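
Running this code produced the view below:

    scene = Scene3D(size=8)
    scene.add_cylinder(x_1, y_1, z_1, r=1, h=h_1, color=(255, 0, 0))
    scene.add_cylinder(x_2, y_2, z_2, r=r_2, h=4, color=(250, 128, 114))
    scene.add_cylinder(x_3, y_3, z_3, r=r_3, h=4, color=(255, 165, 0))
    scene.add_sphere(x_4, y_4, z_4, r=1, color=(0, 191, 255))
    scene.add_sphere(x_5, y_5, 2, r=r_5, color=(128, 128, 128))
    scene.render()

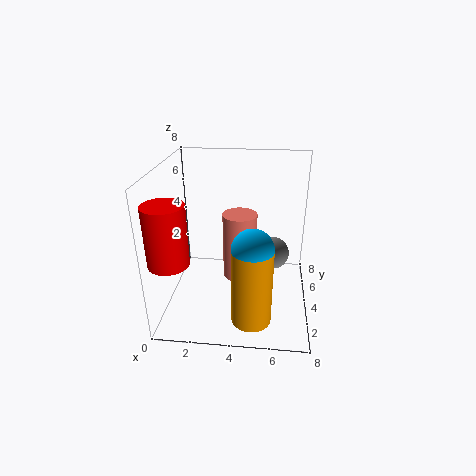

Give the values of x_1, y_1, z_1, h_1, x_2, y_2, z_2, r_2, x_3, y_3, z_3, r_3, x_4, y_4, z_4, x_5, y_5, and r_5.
x_1 = 1, y_1 = 1, z_1 = 4, h_1 = 3, x_2 = 4, y_2 = 5, z_2 = 1, r_2 = 1, x_3 = 5, y_3 = 1, z_3 = 1, r_3 = 1, x_4 = 5, y_4 = 1, z_4 = 5, x_5 = 6, y_5 = 6, r_5 = 1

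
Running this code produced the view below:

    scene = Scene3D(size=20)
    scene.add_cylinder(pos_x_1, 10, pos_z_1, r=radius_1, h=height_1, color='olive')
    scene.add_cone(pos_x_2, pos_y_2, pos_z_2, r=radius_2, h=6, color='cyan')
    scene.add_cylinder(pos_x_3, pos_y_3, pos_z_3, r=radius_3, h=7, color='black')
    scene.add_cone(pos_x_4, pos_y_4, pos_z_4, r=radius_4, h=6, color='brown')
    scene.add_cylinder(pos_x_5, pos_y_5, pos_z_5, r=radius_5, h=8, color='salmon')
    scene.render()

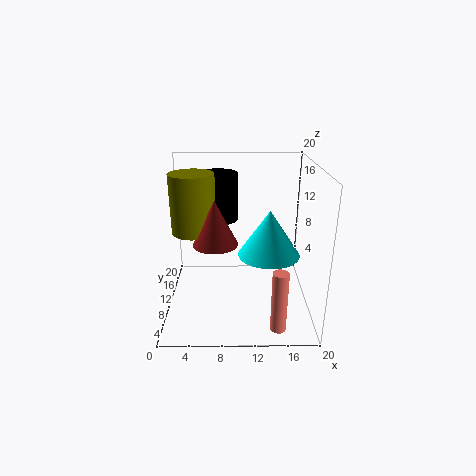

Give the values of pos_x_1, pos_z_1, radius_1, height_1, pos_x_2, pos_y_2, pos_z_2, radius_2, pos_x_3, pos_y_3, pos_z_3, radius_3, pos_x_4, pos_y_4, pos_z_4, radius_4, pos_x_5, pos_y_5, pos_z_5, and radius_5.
pos_x_1 = 4
pos_z_1 = 11
radius_1 = 3
height_1 = 8
pos_x_2 = 14
pos_y_2 = 7
pos_z_2 = 9
radius_2 = 4
pos_x_3 = 7
pos_y_3 = 15
pos_z_3 = 11
radius_3 = 3
pos_x_4 = 7
pos_y_4 = 8
pos_z_4 = 10
radius_4 = 3
pos_x_5 = 15
pos_y_5 = 2
pos_z_5 = 1
radius_5 = 1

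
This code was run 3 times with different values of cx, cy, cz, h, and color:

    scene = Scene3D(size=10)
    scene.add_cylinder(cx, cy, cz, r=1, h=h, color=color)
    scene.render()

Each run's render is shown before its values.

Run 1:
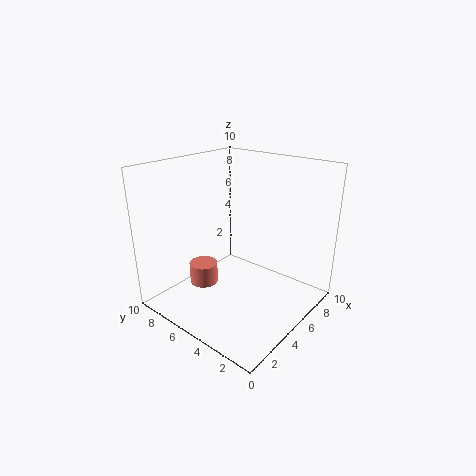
cx = 3.5; cy = 7; cz = 1.5; h = 1.5; color = 'salmon'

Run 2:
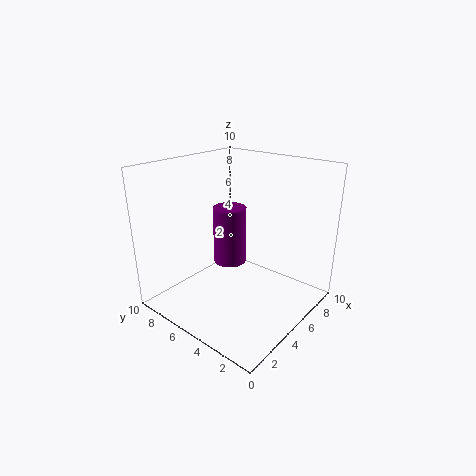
cx = 3; cy = 4; cz = 4.5; h = 3.5; color = 'purple'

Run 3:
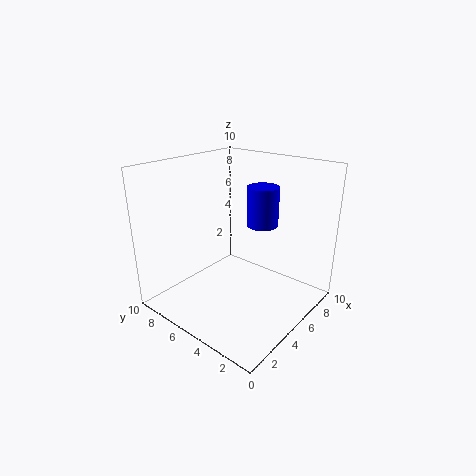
cx = 5; cy = 3; cz = 6.5; h = 2.5; color = 'blue'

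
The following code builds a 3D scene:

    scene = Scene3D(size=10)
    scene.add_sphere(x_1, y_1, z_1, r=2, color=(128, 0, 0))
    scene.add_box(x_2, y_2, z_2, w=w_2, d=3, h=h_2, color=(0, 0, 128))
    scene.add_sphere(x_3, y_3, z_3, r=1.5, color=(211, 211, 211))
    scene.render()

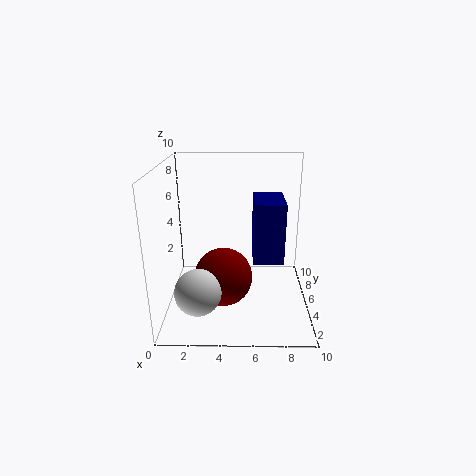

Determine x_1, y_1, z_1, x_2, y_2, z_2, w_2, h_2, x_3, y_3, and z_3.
x_1 = 4
y_1 = 4
z_1 = 2.5
x_2 = 6
y_2 = 3
z_2 = 4
w_2 = 2
h_2 = 4
x_3 = 2.5
y_3 = 2
z_3 = 2.5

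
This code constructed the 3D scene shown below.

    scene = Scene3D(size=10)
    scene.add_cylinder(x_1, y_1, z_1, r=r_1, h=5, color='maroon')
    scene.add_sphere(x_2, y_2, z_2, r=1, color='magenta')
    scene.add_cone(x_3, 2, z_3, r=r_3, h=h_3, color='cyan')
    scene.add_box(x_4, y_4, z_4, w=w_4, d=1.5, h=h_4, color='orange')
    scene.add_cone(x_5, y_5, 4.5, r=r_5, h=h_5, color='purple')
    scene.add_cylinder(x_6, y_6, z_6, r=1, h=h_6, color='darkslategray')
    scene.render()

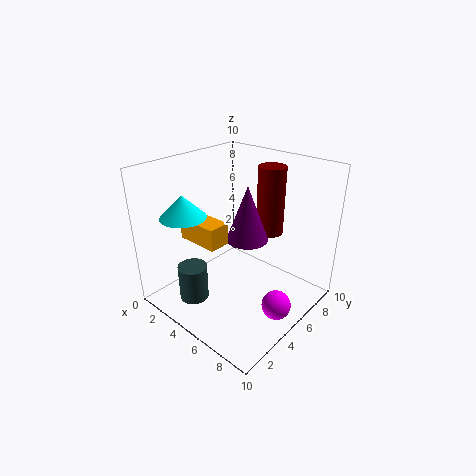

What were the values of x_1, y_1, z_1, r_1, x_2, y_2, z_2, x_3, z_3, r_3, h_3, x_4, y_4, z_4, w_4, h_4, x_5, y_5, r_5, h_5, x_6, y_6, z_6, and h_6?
x_1 = 5.5; y_1 = 8; z_1 = 4.5; r_1 = 1; x_2 = 8.5; y_2 = 5; z_2 = 1; x_3 = 3; z_3 = 7; r_3 = 1.5; h_3 = 1.5; x_4 = 2; y_4 = 2.5; z_4 = 5; w_4 = 3; h_4 = 1.5; x_5 = 5; y_5 = 6; r_5 = 1.5; h_5 = 4; x_6 = 3.5; y_6 = 2; z_6 = 1; h_6 = 2.5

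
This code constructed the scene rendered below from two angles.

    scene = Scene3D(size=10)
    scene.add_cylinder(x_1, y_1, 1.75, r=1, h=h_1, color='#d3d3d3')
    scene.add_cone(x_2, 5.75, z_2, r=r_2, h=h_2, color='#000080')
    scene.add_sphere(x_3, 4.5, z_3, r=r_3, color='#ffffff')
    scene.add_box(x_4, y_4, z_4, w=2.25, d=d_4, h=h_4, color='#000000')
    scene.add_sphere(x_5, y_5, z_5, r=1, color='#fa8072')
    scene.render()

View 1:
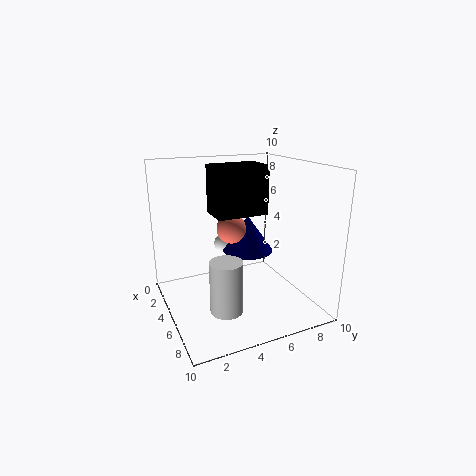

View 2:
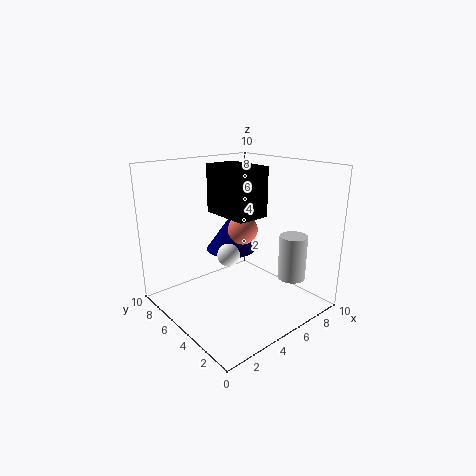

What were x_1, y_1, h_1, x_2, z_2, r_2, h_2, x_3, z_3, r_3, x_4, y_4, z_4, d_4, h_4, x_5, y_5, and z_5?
x_1 = 8.25, y_1 = 2.75, h_1 = 3.25, x_2 = 5, z_2 = 4, r_2 = 1.75, h_2 = 2.5, x_3 = 3.75, z_3 = 4.25, r_3 = 0.75, x_4 = 3.75, y_4 = 3.25, z_4 = 6.75, d_4 = 3.5, h_4 = 3.25, x_5 = 5, y_5 = 4.5, z_5 = 5.75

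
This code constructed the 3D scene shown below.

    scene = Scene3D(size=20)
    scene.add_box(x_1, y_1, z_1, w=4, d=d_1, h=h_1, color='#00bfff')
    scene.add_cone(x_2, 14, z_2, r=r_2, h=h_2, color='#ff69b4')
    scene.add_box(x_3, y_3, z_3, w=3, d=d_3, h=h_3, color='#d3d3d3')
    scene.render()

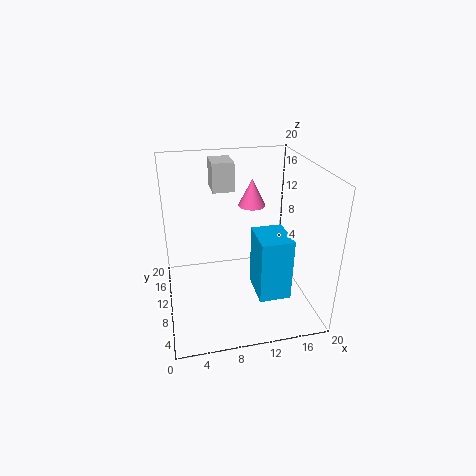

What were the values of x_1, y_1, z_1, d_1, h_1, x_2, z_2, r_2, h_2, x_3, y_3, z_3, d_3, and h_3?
x_1 = 11, y_1 = 2, z_1 = 5, d_1 = 5, h_1 = 8, x_2 = 13, z_2 = 13, r_2 = 2, h_2 = 4, x_3 = 7, y_3 = 12, z_3 = 16, d_3 = 4, h_3 = 4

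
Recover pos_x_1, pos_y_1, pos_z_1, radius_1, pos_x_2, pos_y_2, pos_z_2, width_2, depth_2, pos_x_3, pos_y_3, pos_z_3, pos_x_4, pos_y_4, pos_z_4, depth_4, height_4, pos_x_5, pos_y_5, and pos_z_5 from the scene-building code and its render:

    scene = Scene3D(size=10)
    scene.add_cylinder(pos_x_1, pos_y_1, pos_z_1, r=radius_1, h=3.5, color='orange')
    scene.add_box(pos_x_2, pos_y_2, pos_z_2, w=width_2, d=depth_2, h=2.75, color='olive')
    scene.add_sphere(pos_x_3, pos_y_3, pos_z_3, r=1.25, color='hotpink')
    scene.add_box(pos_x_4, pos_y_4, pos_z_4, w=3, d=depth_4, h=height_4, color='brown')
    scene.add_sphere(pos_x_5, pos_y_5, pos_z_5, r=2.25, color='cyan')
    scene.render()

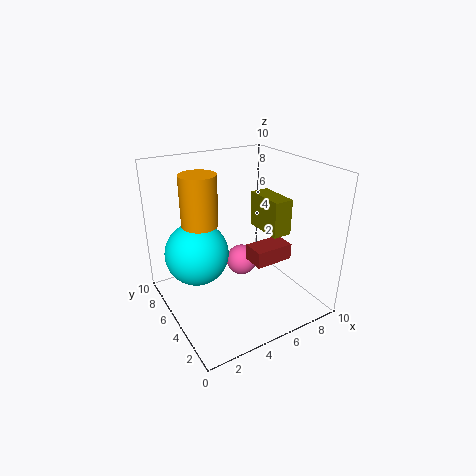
pos_x_1 = 2.75; pos_y_1 = 6.25; pos_z_1 = 6; radius_1 = 1.25; pos_x_2 = 8; pos_y_2 = 4.75; pos_z_2 = 4.25; width_2 = 1.5; depth_2 = 3.25; pos_x_3 = 7; pos_y_3 = 7.75; pos_z_3 = 1.25; pos_x_4 = 6.5; pos_y_4 = 4.5; pos_z_4 = 2.25; depth_4 = 1.75; height_4 = 1.25; pos_x_5 = 2.5; pos_y_5 = 6.5; pos_z_5 = 3.75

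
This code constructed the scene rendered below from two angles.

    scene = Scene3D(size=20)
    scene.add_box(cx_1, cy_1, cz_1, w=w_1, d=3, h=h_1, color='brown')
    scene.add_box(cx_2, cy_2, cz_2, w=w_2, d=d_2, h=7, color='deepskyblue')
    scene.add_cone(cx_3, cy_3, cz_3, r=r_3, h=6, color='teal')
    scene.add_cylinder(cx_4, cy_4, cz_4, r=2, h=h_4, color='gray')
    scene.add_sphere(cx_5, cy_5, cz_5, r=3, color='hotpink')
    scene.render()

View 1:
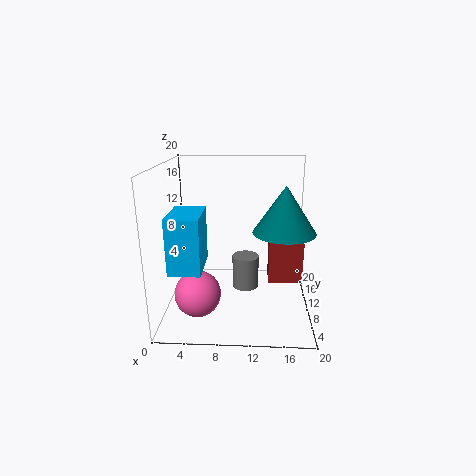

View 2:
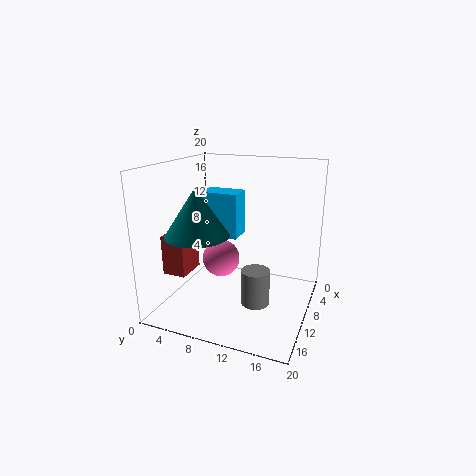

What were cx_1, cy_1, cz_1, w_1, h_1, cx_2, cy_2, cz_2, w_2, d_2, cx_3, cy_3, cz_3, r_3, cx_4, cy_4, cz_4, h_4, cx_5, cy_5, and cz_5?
cx_1 = 14; cy_1 = 3; cz_1 = 7; w_1 = 4; h_1 = 5; cx_2 = 2; cy_2 = 2; cz_2 = 8; w_2 = 4; d_2 = 6; cx_3 = 16; cy_3 = 7; cz_3 = 12; r_3 = 4; cx_4 = 11; cy_4 = 13; cz_4 = 1; h_4 = 5; cx_5 = 5; cy_5 = 5; cz_5 = 4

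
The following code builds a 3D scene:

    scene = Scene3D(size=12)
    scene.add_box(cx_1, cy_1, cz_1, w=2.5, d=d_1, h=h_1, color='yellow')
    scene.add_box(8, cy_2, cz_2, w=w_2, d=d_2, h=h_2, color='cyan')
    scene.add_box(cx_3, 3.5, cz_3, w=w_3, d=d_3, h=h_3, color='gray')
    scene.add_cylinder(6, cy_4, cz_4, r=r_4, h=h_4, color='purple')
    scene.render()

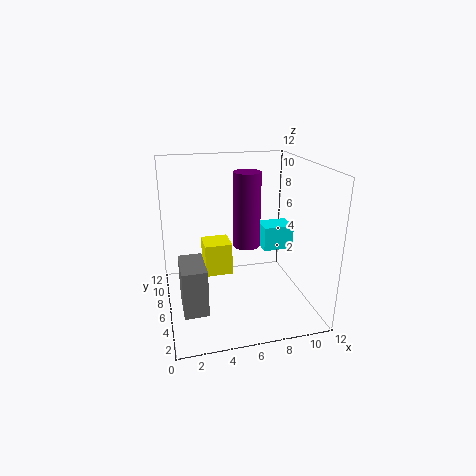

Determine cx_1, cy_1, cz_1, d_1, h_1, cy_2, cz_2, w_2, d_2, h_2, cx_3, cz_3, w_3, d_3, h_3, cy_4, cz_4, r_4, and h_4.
cx_1 = 3.5; cy_1 = 8; cz_1 = 1.5; d_1 = 2.5; h_1 = 3; cy_2 = 5; cz_2 = 5; w_2 = 2.5; d_2 = 2; h_2 = 2; cx_3 = 1; cz_3 = 0.5; w_3 = 2; d_3 = 3.5; h_3 = 4; cy_4 = 3.5; cz_4 = 6.5; r_4 = 1; h_4 = 5.5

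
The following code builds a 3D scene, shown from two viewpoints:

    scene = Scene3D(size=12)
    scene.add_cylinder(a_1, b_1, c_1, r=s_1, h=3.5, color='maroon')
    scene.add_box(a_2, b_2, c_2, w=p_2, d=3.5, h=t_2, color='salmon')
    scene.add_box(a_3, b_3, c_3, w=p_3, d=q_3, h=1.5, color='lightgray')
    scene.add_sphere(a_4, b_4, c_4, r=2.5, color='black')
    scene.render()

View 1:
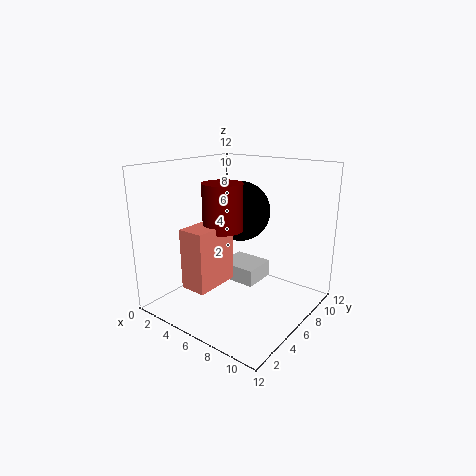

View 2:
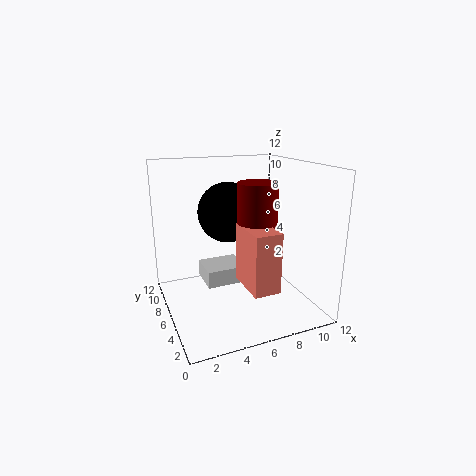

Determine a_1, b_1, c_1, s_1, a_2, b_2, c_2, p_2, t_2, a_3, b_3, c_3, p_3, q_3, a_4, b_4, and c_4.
a_1 = 6.5
b_1 = 3.5
c_1 = 7.5
s_1 = 1.5
a_2 = 5
b_2 = 0.5
c_2 = 3.5
p_2 = 2
t_2 = 4.5
a_3 = 3.5
b_3 = 6.5
c_3 = 1.5
p_3 = 3.5
q_3 = 3
a_4 = 5.5
b_4 = 7
c_4 = 8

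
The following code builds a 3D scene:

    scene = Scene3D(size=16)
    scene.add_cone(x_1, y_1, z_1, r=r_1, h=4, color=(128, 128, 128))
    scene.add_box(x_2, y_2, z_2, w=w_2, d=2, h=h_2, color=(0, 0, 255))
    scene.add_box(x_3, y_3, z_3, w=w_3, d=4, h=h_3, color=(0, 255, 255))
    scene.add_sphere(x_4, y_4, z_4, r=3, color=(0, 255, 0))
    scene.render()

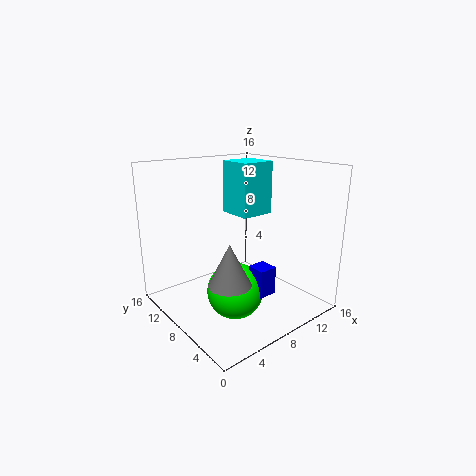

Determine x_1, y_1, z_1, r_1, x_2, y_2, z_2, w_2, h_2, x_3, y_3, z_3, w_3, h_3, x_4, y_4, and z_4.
x_1 = 3
y_1 = 3
z_1 = 6
r_1 = 2
x_2 = 7
y_2 = 3
z_2 = 3
w_2 = 2
h_2 = 3
x_3 = 9
y_3 = 8
z_3 = 10
w_3 = 4
h_3 = 6
x_4 = 6
y_4 = 6
z_4 = 3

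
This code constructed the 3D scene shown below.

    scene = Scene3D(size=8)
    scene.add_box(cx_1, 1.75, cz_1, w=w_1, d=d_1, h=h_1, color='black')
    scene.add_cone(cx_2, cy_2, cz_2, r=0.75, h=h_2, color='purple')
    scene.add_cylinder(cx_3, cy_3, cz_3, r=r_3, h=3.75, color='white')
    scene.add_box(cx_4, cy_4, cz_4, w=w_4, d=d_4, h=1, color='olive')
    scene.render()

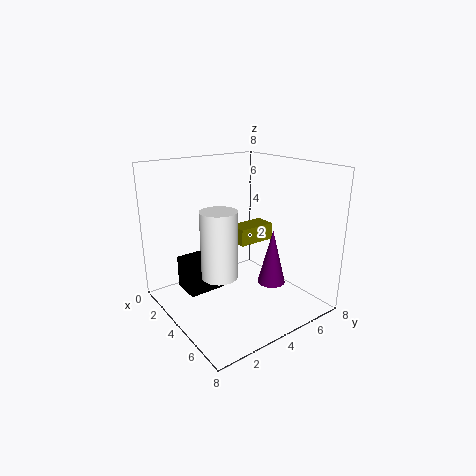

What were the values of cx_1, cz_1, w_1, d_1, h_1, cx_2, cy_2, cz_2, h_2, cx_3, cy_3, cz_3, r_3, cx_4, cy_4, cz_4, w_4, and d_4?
cx_1 = 0.75, cz_1 = 0.25, w_1 = 1.75, d_1 = 2.25, h_1 = 2, cx_2 = 5.75, cy_2 = 5, cz_2 = 1.75, h_2 = 3, cx_3 = 4, cy_3 = 2.75, cz_3 = 2, r_3 = 1, cx_4 = 2.5, cy_4 = 4.5, cz_4 = 3.25, w_4 = 1.25, d_4 = 2.25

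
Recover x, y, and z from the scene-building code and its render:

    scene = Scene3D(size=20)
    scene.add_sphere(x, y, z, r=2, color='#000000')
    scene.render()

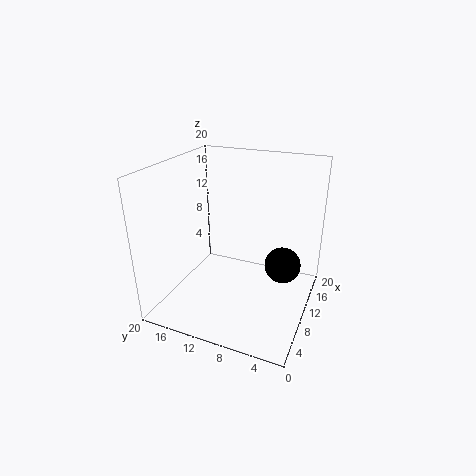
x = 4
y = 2
z = 11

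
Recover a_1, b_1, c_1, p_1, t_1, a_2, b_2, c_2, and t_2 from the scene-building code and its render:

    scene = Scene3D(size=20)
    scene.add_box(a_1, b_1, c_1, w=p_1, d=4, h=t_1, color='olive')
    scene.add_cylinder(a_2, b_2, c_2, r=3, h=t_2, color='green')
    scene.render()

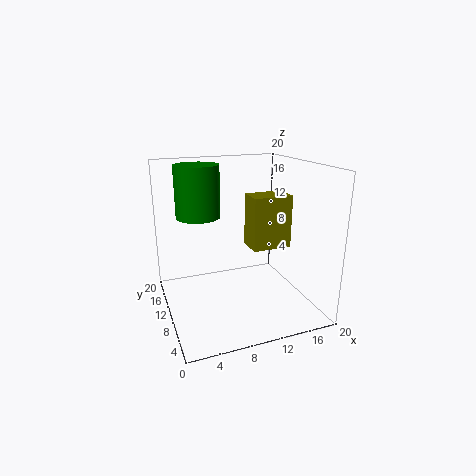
a_1 = 13; b_1 = 11; c_1 = 7; p_1 = 6; t_1 = 8; a_2 = 5; b_2 = 12; c_2 = 13; t_2 = 7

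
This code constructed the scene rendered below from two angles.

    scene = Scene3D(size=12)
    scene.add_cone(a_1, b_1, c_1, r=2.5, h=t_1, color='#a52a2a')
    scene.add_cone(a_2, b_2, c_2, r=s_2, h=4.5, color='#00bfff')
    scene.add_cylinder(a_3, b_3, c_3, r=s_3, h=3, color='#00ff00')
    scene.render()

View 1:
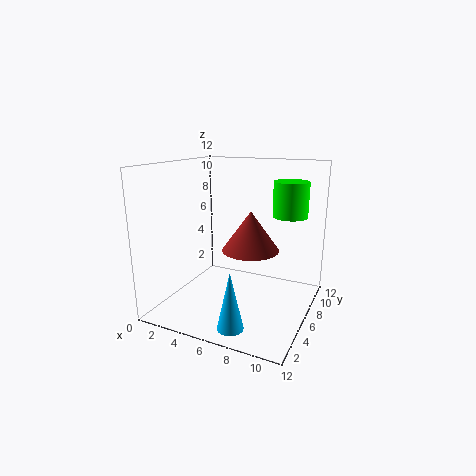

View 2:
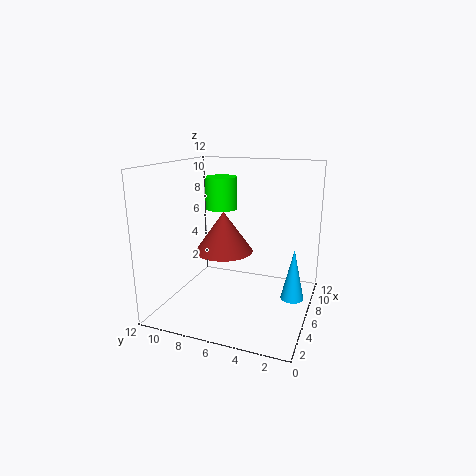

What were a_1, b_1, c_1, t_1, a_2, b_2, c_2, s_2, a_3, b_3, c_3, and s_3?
a_1 = 6.5; b_1 = 7.5; c_1 = 4.5; t_1 = 3.5; a_2 = 7.5; b_2 = 1.5; c_2 = 0.5; s_2 = 1; a_3 = 9.5; b_3 = 9; c_3 = 7.5; s_3 = 1.5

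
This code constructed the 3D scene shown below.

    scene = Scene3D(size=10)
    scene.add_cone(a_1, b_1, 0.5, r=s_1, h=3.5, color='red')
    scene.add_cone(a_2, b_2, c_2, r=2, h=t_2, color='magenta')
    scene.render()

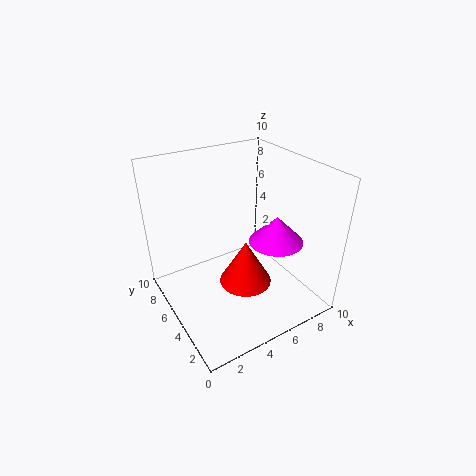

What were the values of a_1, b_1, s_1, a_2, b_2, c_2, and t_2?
a_1 = 6, b_1 = 5.5, s_1 = 2, a_2 = 8, b_2 = 4.5, c_2 = 4, t_2 = 2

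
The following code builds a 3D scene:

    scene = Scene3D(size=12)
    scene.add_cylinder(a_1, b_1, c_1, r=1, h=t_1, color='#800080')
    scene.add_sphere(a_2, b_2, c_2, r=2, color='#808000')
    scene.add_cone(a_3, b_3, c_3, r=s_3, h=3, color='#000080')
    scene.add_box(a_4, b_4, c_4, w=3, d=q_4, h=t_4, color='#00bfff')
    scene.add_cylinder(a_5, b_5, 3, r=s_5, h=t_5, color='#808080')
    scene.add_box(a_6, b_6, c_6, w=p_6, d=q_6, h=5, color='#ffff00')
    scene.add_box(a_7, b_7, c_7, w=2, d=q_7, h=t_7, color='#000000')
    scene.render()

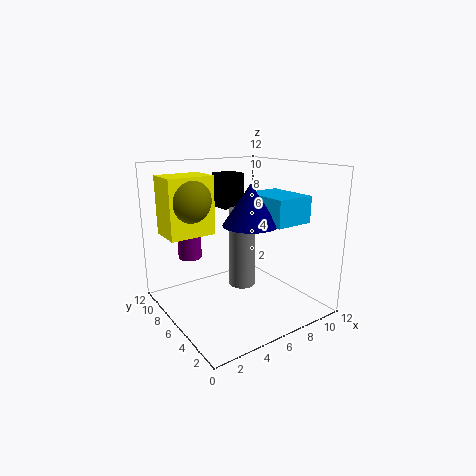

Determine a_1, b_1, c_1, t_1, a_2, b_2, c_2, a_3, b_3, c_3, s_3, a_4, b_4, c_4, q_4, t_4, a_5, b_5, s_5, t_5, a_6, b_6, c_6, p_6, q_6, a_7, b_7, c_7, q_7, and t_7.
a_1 = 3; b_1 = 9; c_1 = 4; t_1 = 5; a_2 = 3; b_2 = 9; c_2 = 9; a_3 = 5; b_3 = 3; c_3 = 8; s_3 = 2; a_4 = 6; b_4 = 1; c_4 = 8; q_4 = 4; t_4 = 2; a_5 = 5; b_5 = 4; s_5 = 1; t_5 = 6; a_6 = 1; b_6 = 8; c_6 = 6; p_6 = 4; q_6 = 3; a_7 = 6; b_7 = 8; c_7 = 8; q_7 = 2; t_7 = 3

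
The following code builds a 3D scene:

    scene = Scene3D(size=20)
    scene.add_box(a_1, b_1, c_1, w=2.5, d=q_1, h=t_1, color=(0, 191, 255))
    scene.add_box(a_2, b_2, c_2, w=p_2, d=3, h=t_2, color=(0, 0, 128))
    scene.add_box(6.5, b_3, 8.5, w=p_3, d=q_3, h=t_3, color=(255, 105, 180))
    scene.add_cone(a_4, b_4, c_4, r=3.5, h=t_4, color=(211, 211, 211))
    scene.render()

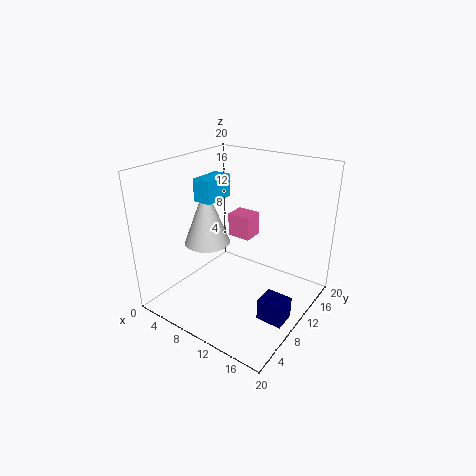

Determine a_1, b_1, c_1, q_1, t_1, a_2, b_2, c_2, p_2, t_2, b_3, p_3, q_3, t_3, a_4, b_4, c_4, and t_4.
a_1 = 5.5, b_1 = 6.5, c_1 = 15.5, q_1 = 4.5, t_1 = 3, a_2 = 15.5, b_2 = 6.5, c_2 = 1, p_2 = 3.5, t_2 = 3, b_3 = 12.5, p_3 = 3.5, q_3 = 3, t_3 = 3.5, a_4 = 3.5, b_4 = 11, c_4 = 7, t_4 = 9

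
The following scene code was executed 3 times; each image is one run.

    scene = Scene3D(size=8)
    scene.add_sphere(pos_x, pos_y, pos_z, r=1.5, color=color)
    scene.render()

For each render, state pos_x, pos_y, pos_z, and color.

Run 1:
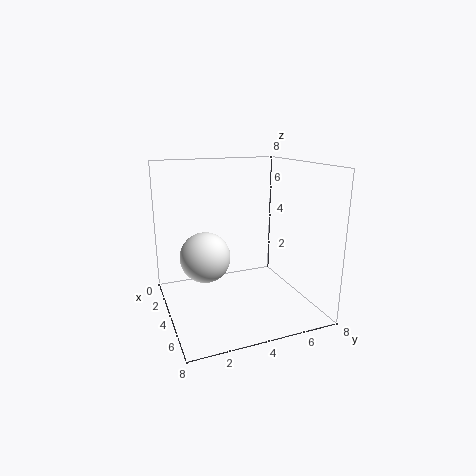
pos_x = 2.5, pos_y = 2.5, pos_z = 2.5, color = 'white'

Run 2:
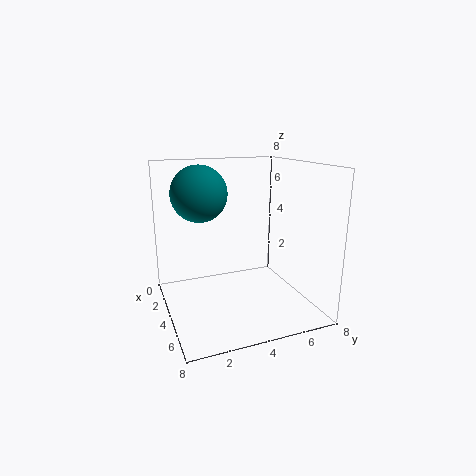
pos_x = 3.5, pos_y = 2, pos_z = 6.5, color = 'teal'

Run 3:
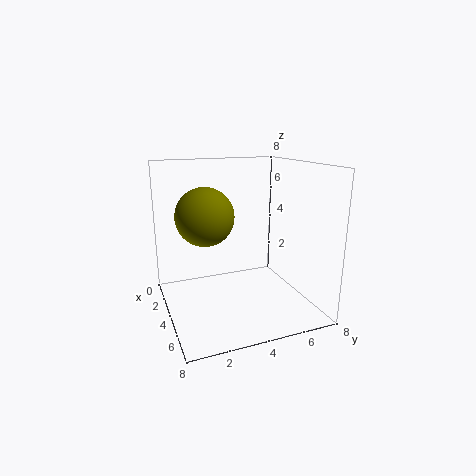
pos_x = 4.5, pos_y = 2, pos_z = 5.5, color = 'olive'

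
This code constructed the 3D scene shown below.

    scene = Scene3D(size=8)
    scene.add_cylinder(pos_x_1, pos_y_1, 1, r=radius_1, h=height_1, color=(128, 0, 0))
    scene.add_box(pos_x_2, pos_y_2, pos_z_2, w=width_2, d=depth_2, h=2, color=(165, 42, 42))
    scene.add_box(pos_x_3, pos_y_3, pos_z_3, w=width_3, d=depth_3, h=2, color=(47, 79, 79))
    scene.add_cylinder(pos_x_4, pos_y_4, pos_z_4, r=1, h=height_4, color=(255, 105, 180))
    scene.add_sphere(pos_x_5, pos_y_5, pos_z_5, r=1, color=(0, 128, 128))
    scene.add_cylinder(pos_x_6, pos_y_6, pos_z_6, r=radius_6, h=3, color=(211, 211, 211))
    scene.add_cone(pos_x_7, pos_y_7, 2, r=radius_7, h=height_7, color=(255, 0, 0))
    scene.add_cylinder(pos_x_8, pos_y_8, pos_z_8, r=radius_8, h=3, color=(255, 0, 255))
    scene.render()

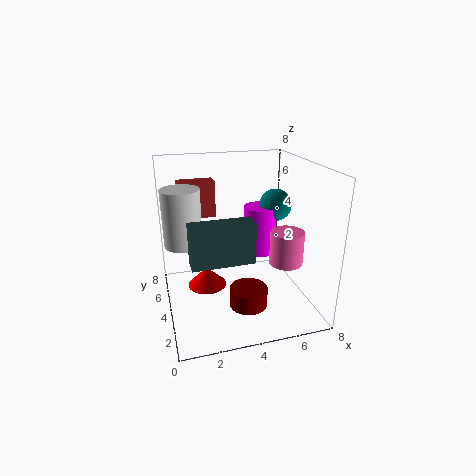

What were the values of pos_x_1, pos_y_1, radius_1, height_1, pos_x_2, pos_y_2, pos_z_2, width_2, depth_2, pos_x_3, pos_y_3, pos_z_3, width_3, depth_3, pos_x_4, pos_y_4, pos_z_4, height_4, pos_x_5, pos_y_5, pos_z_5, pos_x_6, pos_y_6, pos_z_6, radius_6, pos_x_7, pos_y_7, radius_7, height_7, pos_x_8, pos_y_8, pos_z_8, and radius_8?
pos_x_1 = 4; pos_y_1 = 2; radius_1 = 1; height_1 = 1; pos_x_2 = 1; pos_y_2 = 5; pos_z_2 = 5; width_2 = 2; depth_2 = 1; pos_x_3 = 1; pos_y_3 = 1; pos_z_3 = 4; width_3 = 3; depth_3 = 1; pos_x_4 = 7; pos_y_4 = 4; pos_z_4 = 2; height_4 = 2; pos_x_5 = 7; pos_y_5 = 6; pos_z_5 = 5; pos_x_6 = 1; pos_y_6 = 4; pos_z_6 = 4; radius_6 = 1; pos_x_7 = 2; pos_y_7 = 3; radius_7 = 1; height_7 = 1; pos_x_8 = 6; pos_y_8 = 6; pos_z_8 = 2; radius_8 = 1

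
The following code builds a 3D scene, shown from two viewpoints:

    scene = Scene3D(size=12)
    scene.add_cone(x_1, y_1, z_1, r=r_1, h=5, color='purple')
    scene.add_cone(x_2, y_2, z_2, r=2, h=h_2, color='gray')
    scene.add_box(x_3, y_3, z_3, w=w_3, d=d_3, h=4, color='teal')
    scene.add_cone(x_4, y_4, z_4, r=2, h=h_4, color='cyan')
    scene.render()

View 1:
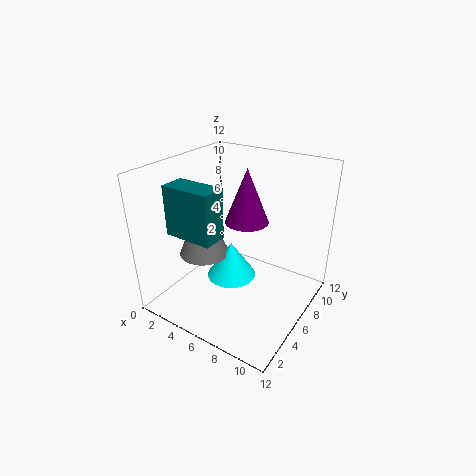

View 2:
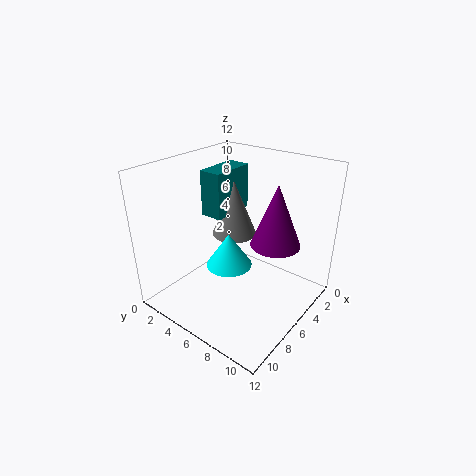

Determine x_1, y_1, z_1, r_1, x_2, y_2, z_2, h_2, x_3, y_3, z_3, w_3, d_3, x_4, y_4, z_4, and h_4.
x_1 = 5; y_1 = 9; z_1 = 6; r_1 = 2; x_2 = 4; y_2 = 4; z_2 = 5; h_2 = 5; x_3 = 2; y_3 = 2; z_3 = 7; w_3 = 4; d_3 = 2; x_4 = 6; y_4 = 5; z_4 = 3; h_4 = 3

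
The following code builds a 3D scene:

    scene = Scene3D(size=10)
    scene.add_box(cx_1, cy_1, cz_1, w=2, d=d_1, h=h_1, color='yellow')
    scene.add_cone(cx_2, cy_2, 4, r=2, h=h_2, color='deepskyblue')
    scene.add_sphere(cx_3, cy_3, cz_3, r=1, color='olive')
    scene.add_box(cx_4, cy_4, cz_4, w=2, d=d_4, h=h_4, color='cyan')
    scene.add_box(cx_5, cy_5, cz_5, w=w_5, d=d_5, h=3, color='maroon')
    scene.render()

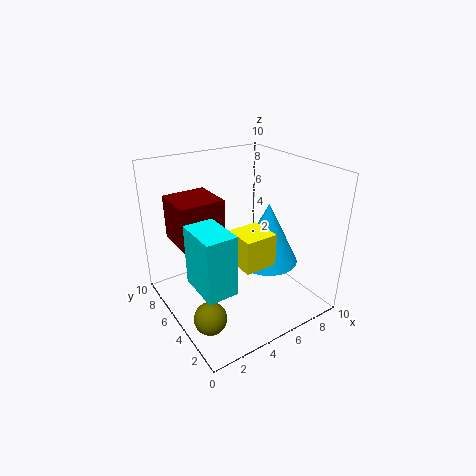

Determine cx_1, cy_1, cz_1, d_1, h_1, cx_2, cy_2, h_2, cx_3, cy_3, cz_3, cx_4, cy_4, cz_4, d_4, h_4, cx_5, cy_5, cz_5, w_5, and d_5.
cx_1 = 3; cy_1 = 1; cz_1 = 5; d_1 = 2; h_1 = 2; cx_2 = 6; cy_2 = 3; h_2 = 4; cx_3 = 1; cy_3 = 2; cz_3 = 2; cx_4 = 1; cy_4 = 2; cz_4 = 3; d_4 = 3; h_4 = 4; cx_5 = 1; cy_5 = 5; cz_5 = 5; w_5 = 3; d_5 = 3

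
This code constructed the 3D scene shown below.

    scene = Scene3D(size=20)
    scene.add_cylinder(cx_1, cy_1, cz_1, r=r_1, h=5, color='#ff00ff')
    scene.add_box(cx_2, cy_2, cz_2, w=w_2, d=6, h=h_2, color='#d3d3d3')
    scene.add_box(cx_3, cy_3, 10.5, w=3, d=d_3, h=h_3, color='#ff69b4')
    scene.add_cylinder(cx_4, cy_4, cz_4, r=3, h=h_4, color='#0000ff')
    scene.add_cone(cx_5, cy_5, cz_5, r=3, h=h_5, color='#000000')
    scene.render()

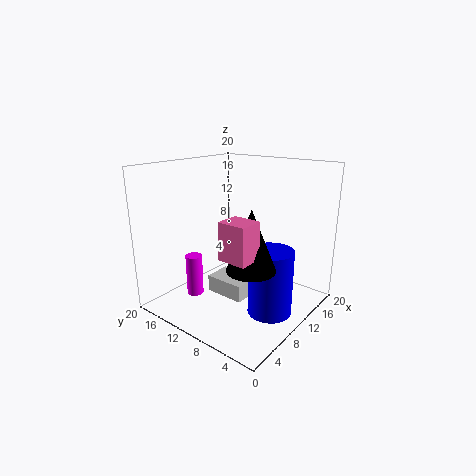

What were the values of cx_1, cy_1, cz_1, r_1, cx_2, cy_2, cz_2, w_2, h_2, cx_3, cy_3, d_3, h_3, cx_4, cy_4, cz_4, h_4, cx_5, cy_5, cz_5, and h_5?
cx_1 = 2
cy_1 = 10.5
cz_1 = 5
r_1 = 1
cx_2 = 9
cy_2 = 9
cz_2 = 0.5
w_2 = 4
h_2 = 2.5
cx_3 = 2
cy_3 = 3
d_3 = 3.5
h_3 = 4.5
cx_4 = 10
cy_4 = 4.5
cz_4 = 0.5
h_4 = 9
cx_5 = 5.5
cy_5 = 4.5
cz_5 = 8.5
h_5 = 7.5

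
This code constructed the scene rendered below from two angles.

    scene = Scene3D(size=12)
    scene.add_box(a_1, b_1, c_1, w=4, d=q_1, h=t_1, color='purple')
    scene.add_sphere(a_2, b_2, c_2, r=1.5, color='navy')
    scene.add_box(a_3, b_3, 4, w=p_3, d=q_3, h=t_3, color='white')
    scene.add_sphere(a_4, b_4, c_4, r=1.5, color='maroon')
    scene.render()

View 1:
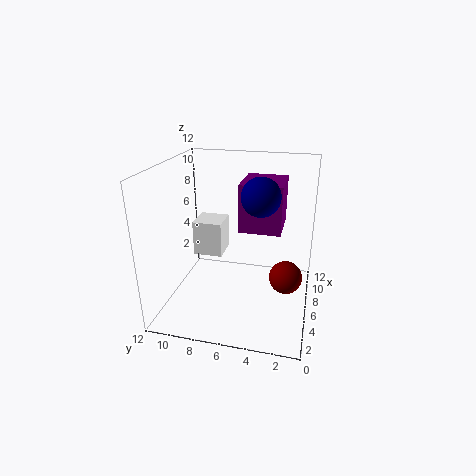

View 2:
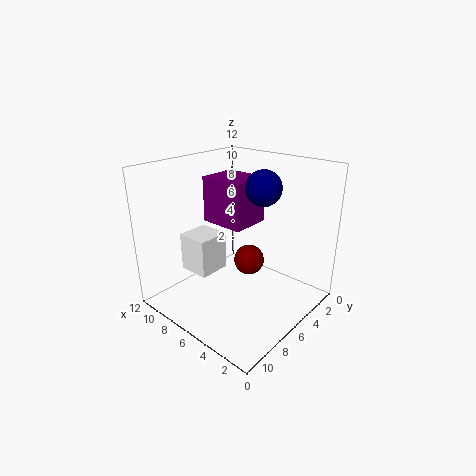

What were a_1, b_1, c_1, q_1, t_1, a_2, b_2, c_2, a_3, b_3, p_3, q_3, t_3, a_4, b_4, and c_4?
a_1 = 6, b_1 = 2.5, c_1 = 6.5, q_1 = 3.5, t_1 = 4, a_2 = 5, b_2 = 4, c_2 = 10, a_3 = 6, b_3 = 7.5, p_3 = 2.5, q_3 = 2.5, t_3 = 3, a_4 = 8, b_4 = 2, c_4 = 1.5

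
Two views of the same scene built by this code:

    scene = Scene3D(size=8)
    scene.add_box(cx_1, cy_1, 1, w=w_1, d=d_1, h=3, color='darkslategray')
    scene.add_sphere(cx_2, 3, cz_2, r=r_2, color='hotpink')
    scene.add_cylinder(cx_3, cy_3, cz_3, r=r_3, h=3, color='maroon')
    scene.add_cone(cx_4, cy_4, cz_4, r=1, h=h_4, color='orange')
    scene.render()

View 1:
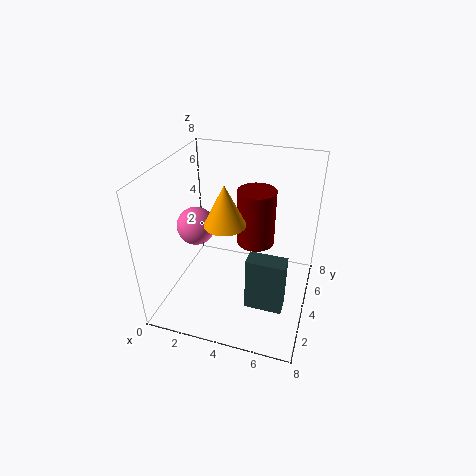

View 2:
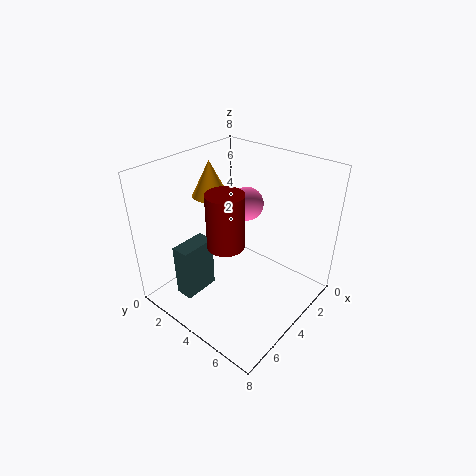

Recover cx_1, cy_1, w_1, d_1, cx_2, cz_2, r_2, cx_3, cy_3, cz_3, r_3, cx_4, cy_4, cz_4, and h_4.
cx_1 = 5, cy_1 = 2, w_1 = 2, d_1 = 1, cx_2 = 2, cz_2 = 5, r_2 = 1, cx_3 = 5, cy_3 = 4, cz_3 = 4, r_3 = 1, cx_4 = 4, cy_4 = 2, cz_4 = 6, h_4 = 2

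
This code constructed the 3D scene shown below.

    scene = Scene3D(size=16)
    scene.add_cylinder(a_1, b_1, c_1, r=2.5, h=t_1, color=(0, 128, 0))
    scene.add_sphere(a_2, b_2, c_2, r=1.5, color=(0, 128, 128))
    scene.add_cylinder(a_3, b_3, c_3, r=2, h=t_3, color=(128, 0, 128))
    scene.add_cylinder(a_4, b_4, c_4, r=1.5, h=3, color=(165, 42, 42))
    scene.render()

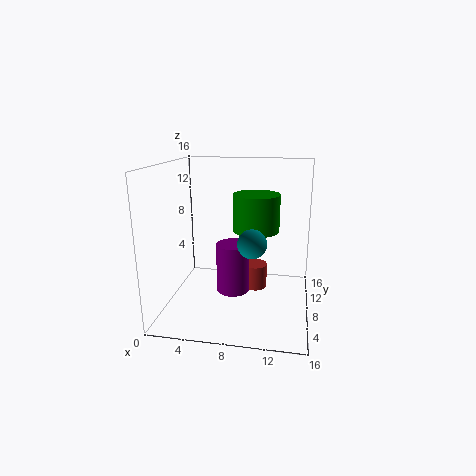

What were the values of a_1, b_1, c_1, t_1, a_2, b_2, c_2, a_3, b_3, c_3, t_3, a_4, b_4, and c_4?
a_1 = 10; b_1 = 8; c_1 = 9; t_1 = 4; a_2 = 10; b_2 = 5; c_2 = 8.5; a_3 = 7; b_3 = 10; c_3 = 0.5; t_3 = 6; a_4 = 9.5; b_4 = 11.5; c_4 = 0.5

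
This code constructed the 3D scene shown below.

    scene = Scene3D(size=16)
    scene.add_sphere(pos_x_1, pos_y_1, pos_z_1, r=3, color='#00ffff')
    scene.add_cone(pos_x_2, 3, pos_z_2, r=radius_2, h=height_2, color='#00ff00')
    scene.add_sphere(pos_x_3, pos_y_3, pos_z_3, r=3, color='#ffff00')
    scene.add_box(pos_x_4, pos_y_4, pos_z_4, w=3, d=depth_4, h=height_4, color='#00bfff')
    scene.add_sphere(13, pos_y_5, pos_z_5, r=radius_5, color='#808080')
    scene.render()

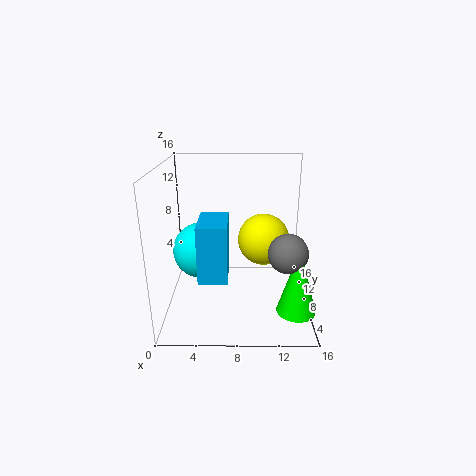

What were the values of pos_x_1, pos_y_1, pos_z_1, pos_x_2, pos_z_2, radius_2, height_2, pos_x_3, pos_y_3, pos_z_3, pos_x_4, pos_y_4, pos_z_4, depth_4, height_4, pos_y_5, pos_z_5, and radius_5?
pos_x_1 = 4; pos_y_1 = 7; pos_z_1 = 7; pos_x_2 = 14; pos_z_2 = 2; radius_2 = 2; height_2 = 7; pos_x_3 = 11; pos_y_3 = 10; pos_z_3 = 7; pos_x_4 = 4; pos_y_4 = 3; pos_z_4 = 5; depth_4 = 5; height_4 = 6; pos_y_5 = 4; pos_z_5 = 8; radius_5 = 2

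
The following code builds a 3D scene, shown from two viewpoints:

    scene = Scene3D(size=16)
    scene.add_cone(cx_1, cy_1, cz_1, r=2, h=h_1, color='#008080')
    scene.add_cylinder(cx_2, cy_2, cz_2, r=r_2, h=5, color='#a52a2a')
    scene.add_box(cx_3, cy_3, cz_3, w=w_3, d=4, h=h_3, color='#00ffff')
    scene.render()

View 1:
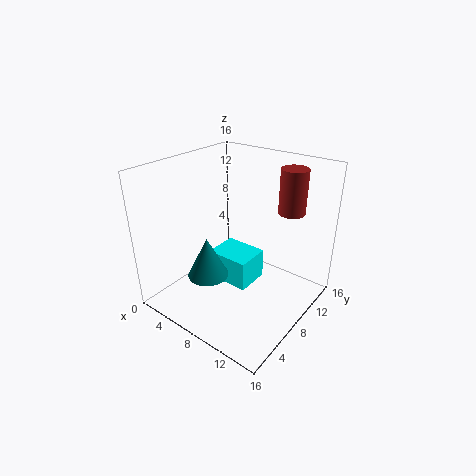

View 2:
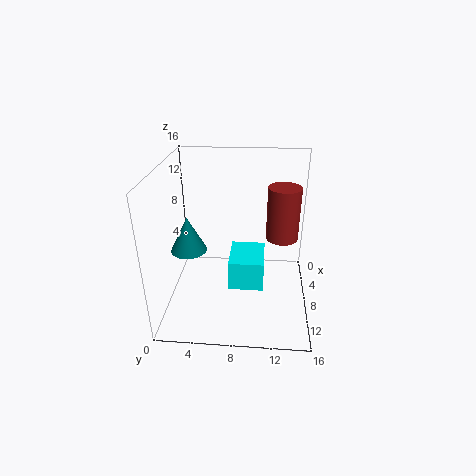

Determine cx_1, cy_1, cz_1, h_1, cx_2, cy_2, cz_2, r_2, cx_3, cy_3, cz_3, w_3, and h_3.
cx_1 = 8.5, cy_1 = 2.5, cz_1 = 6.5, h_1 = 4, cx_2 = 12, cy_2 = 12.5, cz_2 = 10.5, r_2 = 1.5, cx_3 = 4.5, cy_3 = 7, cz_3 = 2, w_3 = 5, h_3 = 3.5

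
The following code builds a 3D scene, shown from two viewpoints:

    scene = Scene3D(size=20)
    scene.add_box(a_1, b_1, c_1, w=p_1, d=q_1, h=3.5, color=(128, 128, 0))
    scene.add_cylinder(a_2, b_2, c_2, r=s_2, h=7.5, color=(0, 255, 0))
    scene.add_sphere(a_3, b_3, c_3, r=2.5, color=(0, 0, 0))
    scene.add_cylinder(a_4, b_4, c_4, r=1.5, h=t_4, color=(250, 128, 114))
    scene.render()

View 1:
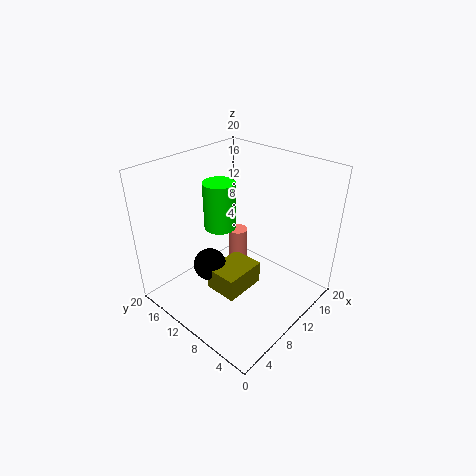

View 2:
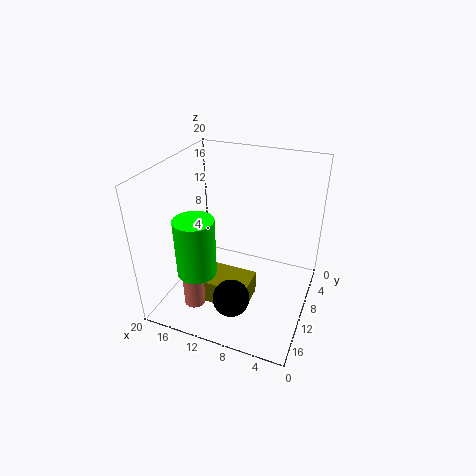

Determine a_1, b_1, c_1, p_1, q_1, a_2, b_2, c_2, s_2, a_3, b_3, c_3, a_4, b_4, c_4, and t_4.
a_1 = 7.5; b_1 = 9; c_1 = 0.5; p_1 = 6.5; q_1 = 5; a_2 = 13; b_2 = 16.5; c_2 = 8; s_2 = 2.5; a_3 = 9; b_3 = 15; c_3 = 3.5; a_4 = 15; b_4 = 14.5; c_4 = 0.5; t_4 = 7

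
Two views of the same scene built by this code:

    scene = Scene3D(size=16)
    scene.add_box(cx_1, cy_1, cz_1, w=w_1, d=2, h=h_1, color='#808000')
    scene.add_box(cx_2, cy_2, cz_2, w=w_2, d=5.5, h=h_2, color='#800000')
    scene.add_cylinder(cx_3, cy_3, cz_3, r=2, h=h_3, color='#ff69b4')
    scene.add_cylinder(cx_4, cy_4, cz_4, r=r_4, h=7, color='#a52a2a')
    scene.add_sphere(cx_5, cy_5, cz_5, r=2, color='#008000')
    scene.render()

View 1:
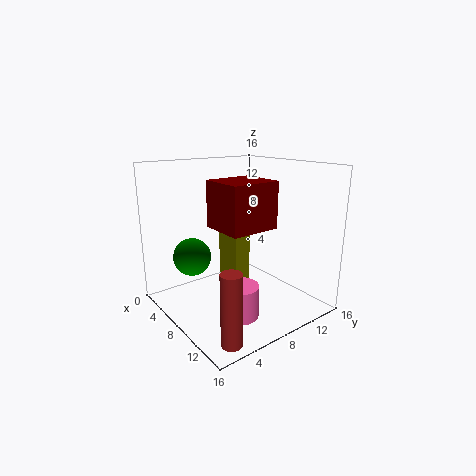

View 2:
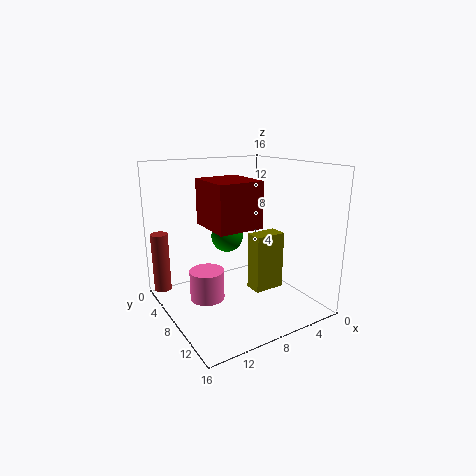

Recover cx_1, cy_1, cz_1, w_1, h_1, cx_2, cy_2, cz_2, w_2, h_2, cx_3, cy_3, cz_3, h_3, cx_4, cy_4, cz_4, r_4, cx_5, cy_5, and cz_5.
cx_1 = 3.5, cy_1 = 8.5, cz_1 = 2, w_1 = 3.5, h_1 = 6.5, cx_2 = 6.5, cy_2 = 5, cz_2 = 9.5, w_2 = 5, h_2 = 5, cx_3 = 11, cy_3 = 6, cz_3 = 0.5, h_3 = 3.5, cx_4 = 15, cy_4 = 2, cz_4 = 1, r_4 = 1, cx_5 = 6.5, cy_5 = 3, cz_5 = 6.5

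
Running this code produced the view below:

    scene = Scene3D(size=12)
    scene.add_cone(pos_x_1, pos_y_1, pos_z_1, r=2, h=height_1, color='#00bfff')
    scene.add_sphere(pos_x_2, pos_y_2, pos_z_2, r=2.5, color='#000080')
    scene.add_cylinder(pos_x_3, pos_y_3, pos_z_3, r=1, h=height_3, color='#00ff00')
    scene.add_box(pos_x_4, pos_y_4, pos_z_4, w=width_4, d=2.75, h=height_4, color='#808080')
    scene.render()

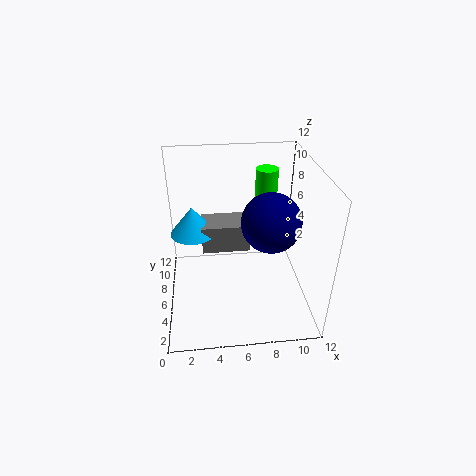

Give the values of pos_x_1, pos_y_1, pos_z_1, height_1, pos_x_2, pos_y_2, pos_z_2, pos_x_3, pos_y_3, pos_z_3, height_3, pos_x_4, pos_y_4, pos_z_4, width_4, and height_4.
pos_x_1 = 2.25; pos_y_1 = 8.5; pos_z_1 = 5.25; height_1 = 2.5; pos_x_2 = 8.75; pos_y_2 = 6; pos_z_2 = 7.25; pos_x_3 = 9; pos_y_3 = 9.75; pos_z_3 = 7; height_3 = 3.5; pos_x_4 = 3; pos_y_4 = 7.25; pos_z_4 = 3.75; width_4 = 4.25; height_4 = 2.5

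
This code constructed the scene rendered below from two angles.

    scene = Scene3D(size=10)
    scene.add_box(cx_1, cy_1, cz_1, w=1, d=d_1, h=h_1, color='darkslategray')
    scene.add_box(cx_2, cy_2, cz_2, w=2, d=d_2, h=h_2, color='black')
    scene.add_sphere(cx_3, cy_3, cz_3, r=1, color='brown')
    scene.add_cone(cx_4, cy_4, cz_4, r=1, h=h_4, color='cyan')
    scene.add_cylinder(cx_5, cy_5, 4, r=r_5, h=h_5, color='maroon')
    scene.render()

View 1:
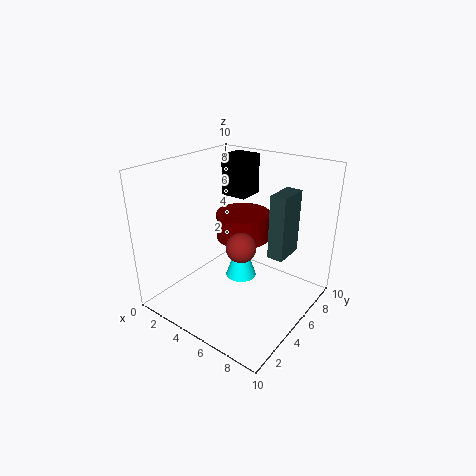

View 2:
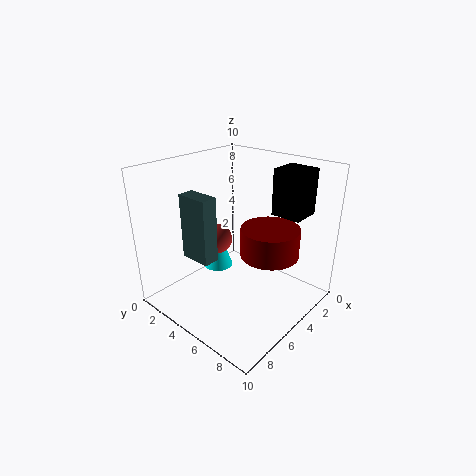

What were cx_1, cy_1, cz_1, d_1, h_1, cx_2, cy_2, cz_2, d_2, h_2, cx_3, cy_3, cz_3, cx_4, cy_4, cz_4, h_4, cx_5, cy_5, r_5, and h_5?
cx_1 = 8
cy_1 = 4
cz_1 = 5
d_1 = 2
h_1 = 4
cx_2 = 2
cy_2 = 7
cz_2 = 7
d_2 = 2
h_2 = 3
cx_3 = 6
cy_3 = 4
cz_3 = 5
cx_4 = 6
cy_4 = 4
cz_4 = 3
h_4 = 3
cx_5 = 4
cy_5 = 7
r_5 = 2
h_5 = 2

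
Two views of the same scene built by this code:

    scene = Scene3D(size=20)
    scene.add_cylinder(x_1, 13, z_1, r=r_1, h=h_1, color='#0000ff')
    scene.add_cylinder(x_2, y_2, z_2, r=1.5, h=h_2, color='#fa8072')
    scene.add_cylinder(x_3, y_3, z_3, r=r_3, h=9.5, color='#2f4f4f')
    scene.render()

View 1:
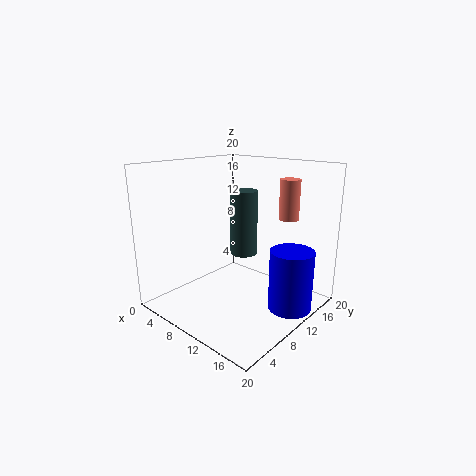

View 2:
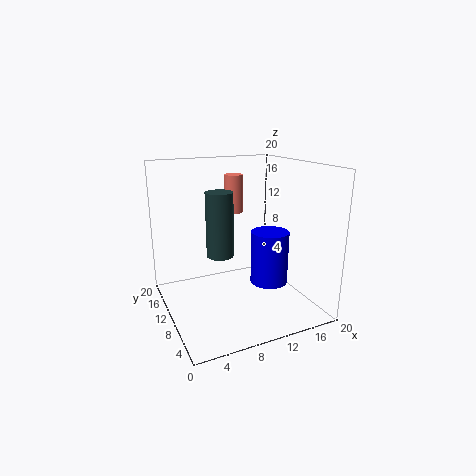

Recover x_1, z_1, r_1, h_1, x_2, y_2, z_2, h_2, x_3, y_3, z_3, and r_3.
x_1 = 17; z_1 = 0.5; r_1 = 3; h_1 = 8.5; x_2 = 13; y_2 = 18; z_2 = 11.5; h_2 = 6; x_3 = 8.5; y_3 = 13; z_3 = 6.5; r_3 = 2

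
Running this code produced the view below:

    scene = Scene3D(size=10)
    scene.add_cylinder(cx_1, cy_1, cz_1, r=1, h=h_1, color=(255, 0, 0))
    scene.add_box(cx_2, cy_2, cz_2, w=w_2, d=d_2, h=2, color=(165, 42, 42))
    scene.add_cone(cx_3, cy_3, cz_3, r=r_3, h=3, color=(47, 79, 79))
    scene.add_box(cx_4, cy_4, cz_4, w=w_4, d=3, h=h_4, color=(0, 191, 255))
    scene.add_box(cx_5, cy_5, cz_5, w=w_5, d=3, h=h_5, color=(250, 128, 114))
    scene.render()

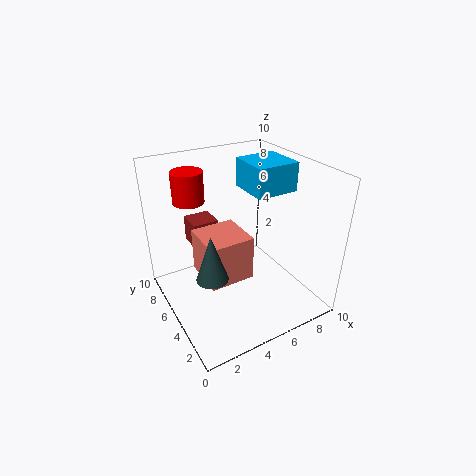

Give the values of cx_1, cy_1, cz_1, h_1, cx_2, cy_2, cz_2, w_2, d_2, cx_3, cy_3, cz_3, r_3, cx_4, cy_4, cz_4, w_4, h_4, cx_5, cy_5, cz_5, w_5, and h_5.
cx_1 = 2; cy_1 = 6; cz_1 = 8; h_1 = 2; cx_2 = 3; cy_2 = 8; cz_2 = 3; w_2 = 2; d_2 = 2; cx_3 = 2; cy_3 = 3; cz_3 = 4; r_3 = 1; cx_4 = 6; cy_4 = 4; cz_4 = 8; w_4 = 3; h_4 = 2; cx_5 = 2; cy_5 = 3; cz_5 = 3; w_5 = 3; h_5 = 3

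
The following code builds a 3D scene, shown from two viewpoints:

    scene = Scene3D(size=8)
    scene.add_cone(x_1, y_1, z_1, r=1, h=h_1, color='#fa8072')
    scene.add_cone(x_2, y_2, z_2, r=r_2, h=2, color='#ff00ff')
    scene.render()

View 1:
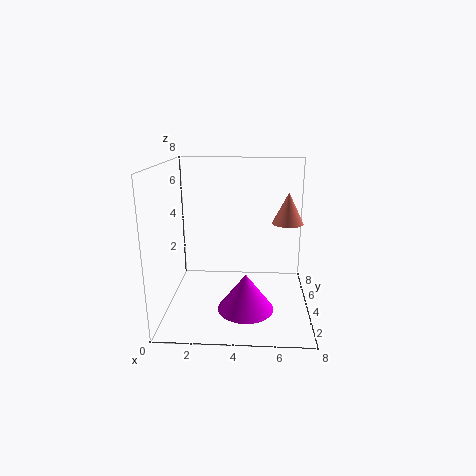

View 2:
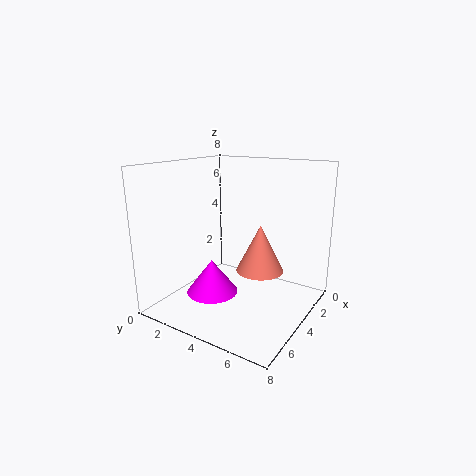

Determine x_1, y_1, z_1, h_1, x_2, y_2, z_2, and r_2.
x_1 = 7; y_1 = 7; z_1 = 4; h_1 = 2; x_2 = 4.5; y_2 = 2.5; z_2 = 0.5; r_2 = 1.5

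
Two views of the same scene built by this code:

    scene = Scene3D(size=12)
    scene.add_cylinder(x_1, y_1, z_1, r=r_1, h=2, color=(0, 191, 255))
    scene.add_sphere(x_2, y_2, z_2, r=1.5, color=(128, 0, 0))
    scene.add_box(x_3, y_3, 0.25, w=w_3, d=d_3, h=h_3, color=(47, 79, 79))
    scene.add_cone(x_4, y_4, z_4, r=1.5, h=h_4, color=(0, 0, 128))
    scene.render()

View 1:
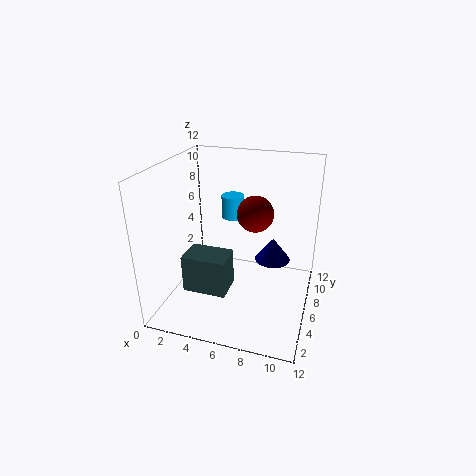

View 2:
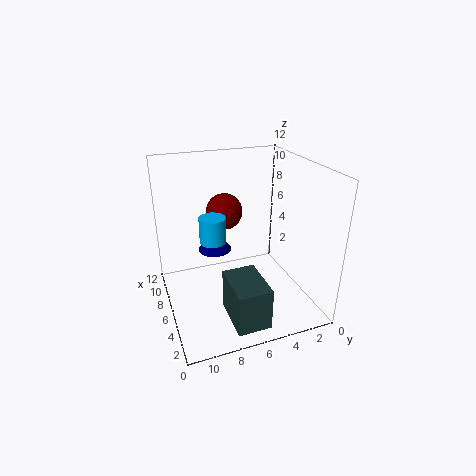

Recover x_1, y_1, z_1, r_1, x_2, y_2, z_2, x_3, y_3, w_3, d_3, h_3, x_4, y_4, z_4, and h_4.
x_1 = 4.75; y_1 = 8.5; z_1 = 6.75; r_1 = 1; x_2 = 7.25; y_2 = 6.75; z_2 = 8; x_3 = 1; y_3 = 5; w_3 = 4; d_3 = 2.75; h_3 = 3.5; x_4 = 8.75; y_4 = 7.25; z_4 = 3.75; h_4 = 2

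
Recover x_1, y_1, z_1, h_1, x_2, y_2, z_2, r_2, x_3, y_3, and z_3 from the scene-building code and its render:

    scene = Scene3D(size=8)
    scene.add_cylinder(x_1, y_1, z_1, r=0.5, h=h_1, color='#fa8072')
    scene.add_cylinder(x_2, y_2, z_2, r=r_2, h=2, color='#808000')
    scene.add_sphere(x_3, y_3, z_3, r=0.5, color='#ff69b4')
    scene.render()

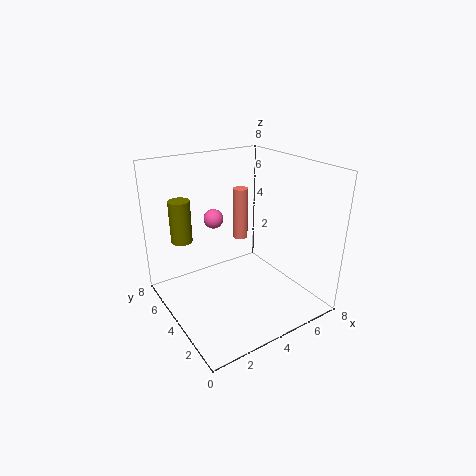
x_1 = 6.5; y_1 = 7.5; z_1 = 2; h_1 = 3.5; x_2 = 0.5; y_2 = 3.5; z_2 = 5; r_2 = 0.5; x_3 = 2.5; y_3 = 4; z_3 = 5.5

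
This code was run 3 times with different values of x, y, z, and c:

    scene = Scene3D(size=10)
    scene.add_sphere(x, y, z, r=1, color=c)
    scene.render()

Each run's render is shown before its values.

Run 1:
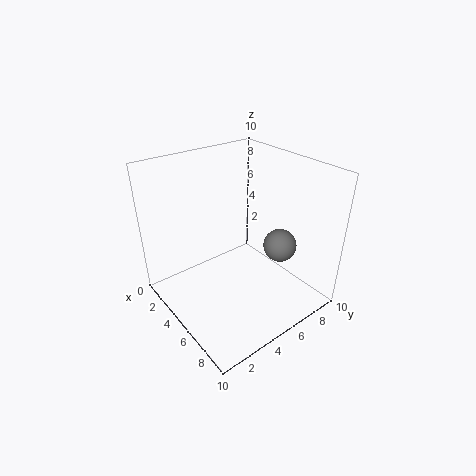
x = 8.5
y = 5.5
z = 6
c = 'gray'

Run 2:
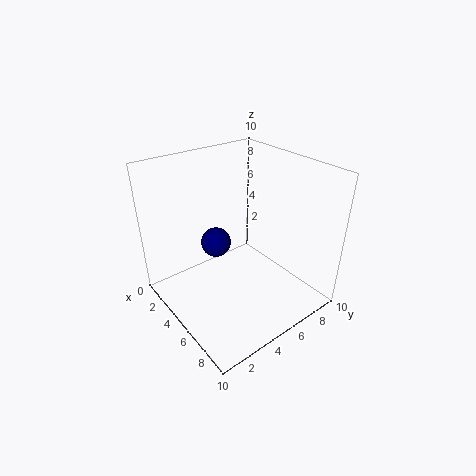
x = 4.5
y = 3.5
z = 5
c = 'navy'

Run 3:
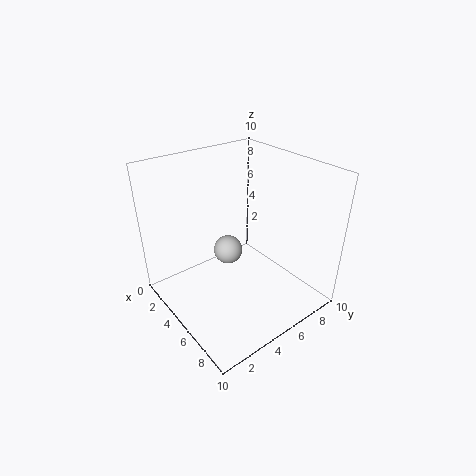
x = 4.5
y = 4.5
z = 4
c = 'lightgray'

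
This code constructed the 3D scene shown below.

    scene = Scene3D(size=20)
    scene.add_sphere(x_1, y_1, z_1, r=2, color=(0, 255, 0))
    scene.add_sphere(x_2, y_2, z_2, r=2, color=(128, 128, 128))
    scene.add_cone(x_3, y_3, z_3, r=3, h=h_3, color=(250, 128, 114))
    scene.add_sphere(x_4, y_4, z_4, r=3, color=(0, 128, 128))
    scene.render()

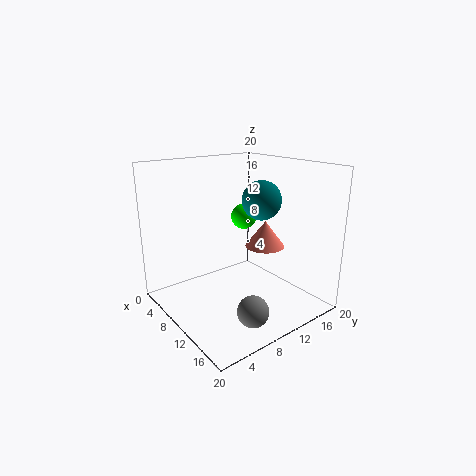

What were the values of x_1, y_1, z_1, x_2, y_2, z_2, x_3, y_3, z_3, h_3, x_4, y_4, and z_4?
x_1 = 5; y_1 = 15; z_1 = 11; x_2 = 17; y_2 = 7; z_2 = 3; x_3 = 9; y_3 = 16; z_3 = 7; h_3 = 4; x_4 = 8; y_4 = 16; z_4 = 14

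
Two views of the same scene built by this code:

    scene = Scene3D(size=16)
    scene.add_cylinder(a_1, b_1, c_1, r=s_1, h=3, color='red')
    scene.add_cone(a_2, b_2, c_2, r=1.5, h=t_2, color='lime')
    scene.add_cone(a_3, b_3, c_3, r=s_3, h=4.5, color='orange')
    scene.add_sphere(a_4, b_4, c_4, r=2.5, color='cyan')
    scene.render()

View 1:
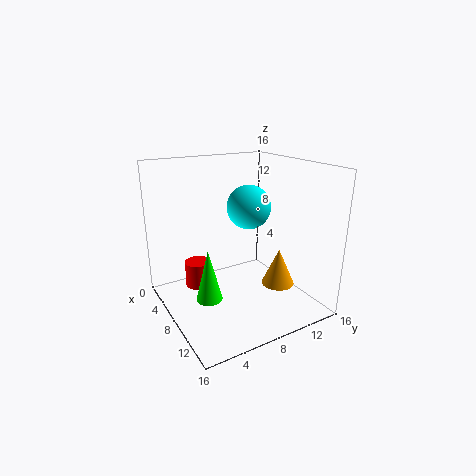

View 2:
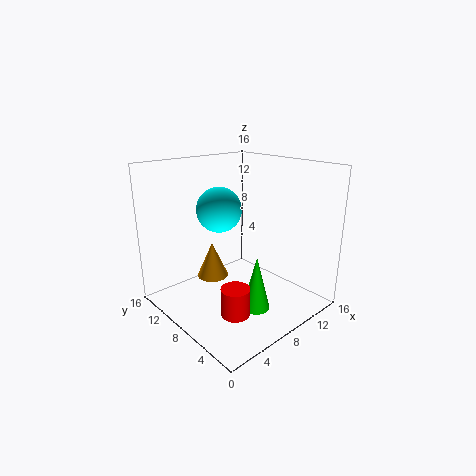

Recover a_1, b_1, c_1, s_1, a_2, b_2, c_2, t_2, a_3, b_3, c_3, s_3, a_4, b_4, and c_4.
a_1 = 4.5; b_1 = 4.5; c_1 = 1.5; s_1 = 1.5; a_2 = 7.5; b_2 = 4.5; c_2 = 1; t_2 = 6; a_3 = 8.5; b_3 = 13.5; c_3 = 1; s_3 = 2; a_4 = 7; b_4 = 10; c_4 = 11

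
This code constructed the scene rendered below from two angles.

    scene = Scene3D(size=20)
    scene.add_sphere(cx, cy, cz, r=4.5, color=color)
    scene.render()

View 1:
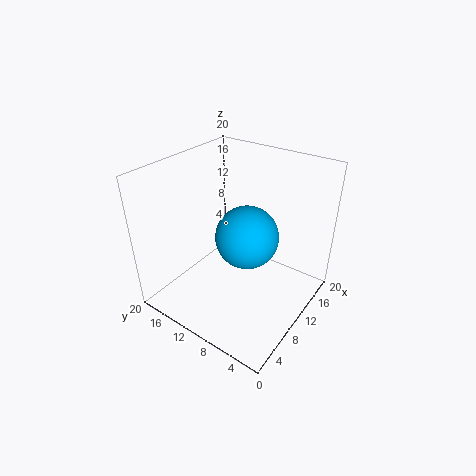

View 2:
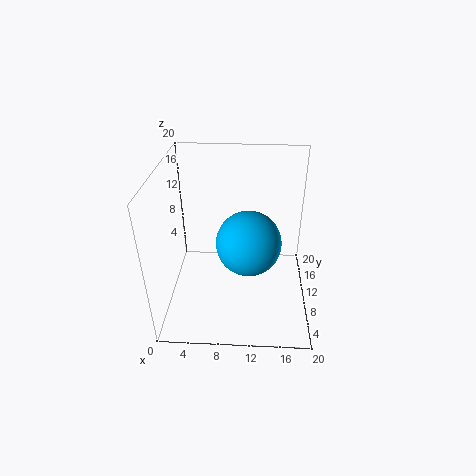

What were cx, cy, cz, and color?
cx = 11.5
cy = 9.5
cz = 9.5
color = 'deepskyblue'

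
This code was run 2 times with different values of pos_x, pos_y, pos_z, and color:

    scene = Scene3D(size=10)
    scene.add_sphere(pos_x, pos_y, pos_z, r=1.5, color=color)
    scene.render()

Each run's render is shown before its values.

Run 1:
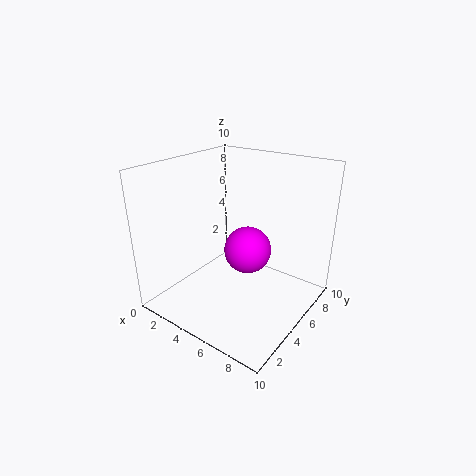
pos_x = 6.5
pos_y = 4
pos_z = 5
color = 'magenta'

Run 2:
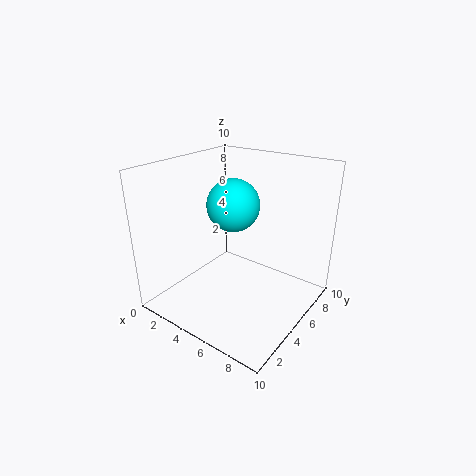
pos_x = 6.5
pos_y = 2.5
pos_z = 8.5
color = 'cyan'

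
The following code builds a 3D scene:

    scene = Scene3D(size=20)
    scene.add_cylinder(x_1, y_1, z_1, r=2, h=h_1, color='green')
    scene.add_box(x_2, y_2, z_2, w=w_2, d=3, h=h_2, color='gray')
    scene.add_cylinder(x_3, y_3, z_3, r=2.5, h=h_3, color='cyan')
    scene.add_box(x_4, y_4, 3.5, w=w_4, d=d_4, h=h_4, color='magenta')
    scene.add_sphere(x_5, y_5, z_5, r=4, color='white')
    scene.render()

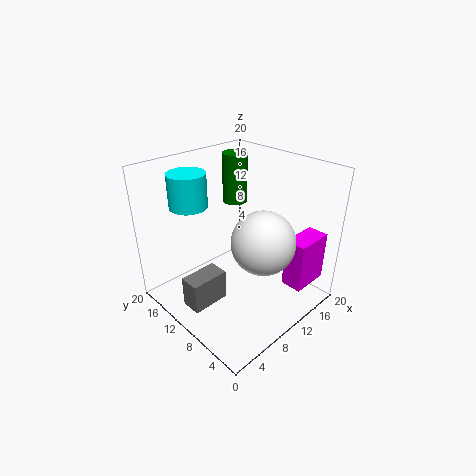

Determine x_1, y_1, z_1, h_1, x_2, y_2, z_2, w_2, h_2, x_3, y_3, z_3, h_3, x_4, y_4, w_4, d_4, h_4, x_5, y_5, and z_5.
x_1 = 17
y_1 = 18
z_1 = 11
h_1 = 8
x_2 = 2.5
y_2 = 10.5
z_2 = 0.5
w_2 = 5.5
h_2 = 4.5
x_3 = 5
y_3 = 14
z_3 = 15
h_3 = 4.5
x_4 = 13.5
y_4 = 1.5
w_4 = 5.5
d_4 = 3
h_4 = 7
x_5 = 9
y_5 = 4.5
z_5 = 12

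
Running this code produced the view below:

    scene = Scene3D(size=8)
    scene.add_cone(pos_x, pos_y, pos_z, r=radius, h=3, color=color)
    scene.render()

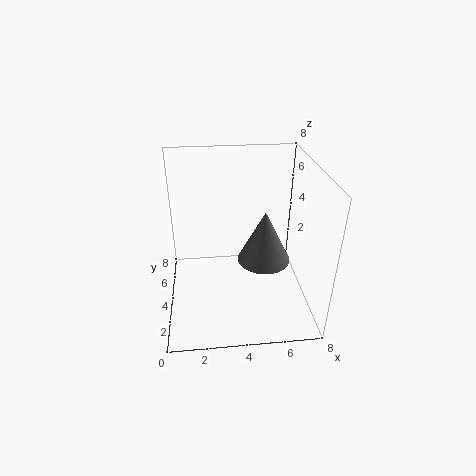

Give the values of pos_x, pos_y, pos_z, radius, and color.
pos_x = 5.5, pos_y = 4, pos_z = 2.5, radius = 1.5, color = 'gray'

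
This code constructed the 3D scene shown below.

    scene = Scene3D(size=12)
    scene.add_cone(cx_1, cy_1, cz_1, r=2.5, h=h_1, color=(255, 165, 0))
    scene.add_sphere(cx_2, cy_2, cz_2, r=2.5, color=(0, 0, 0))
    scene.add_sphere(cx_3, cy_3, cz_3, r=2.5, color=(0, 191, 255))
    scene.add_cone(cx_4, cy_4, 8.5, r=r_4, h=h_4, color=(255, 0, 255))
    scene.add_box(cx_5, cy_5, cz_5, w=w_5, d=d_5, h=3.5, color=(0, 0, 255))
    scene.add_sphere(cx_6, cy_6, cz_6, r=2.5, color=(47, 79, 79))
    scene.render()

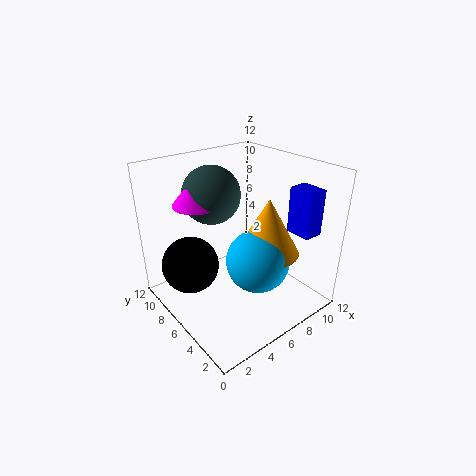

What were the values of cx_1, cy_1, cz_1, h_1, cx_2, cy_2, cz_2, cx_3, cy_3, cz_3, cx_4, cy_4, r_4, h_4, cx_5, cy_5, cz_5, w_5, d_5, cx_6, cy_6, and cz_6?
cx_1 = 7, cy_1 = 3.5, cz_1 = 5.5, h_1 = 4.5, cx_2 = 3, cy_2 = 9, cz_2 = 3, cx_3 = 6, cy_3 = 3.5, cz_3 = 5, cx_4 = 4, cy_4 = 9, r_4 = 2, h_4 = 2.5, cx_5 = 8, cy_5 = 0.5, cz_5 = 7.5, w_5 = 1.5, d_5 = 2, cx_6 = 5.5, cy_6 = 9, cz_6 = 9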